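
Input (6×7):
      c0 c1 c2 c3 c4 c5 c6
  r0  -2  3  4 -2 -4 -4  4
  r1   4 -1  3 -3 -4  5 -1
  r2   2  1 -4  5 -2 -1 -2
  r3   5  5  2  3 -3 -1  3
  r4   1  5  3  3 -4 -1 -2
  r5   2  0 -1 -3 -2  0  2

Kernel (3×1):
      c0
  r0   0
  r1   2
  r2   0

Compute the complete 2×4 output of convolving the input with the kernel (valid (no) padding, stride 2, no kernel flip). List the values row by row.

8 6 -8 -2
10 4 -6 6

Output[0,0]: The receptive field on the input at this output position is [-2 / 4 / 2]. Elementwise product with the kernel and sum: 4·2.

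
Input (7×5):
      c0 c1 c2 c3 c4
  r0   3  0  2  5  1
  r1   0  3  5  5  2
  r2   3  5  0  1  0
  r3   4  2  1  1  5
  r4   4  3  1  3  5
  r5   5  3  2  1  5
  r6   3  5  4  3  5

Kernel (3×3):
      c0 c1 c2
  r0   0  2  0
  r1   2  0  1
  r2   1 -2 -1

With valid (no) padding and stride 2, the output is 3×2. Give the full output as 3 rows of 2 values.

Output[0,0]: The receptive field on the input at this output position is [3 0 2 / 0 3 5 / 3 5 0]. Elementwise product with the kernel and sum: 0·2 + 0·2 + 5·1 + 3·1 + 5·-2 + 0·-1.
Output[0,1]: The receptive field on the input at this output position is [2 5 1 / 5 5 2 / 0 1 0]. Elementwise product with the kernel and sum: 5·2 + 5·2 + 2·1 + 0·1 + 1·-2 + 0·-1.

-2 20
16 -1
7 8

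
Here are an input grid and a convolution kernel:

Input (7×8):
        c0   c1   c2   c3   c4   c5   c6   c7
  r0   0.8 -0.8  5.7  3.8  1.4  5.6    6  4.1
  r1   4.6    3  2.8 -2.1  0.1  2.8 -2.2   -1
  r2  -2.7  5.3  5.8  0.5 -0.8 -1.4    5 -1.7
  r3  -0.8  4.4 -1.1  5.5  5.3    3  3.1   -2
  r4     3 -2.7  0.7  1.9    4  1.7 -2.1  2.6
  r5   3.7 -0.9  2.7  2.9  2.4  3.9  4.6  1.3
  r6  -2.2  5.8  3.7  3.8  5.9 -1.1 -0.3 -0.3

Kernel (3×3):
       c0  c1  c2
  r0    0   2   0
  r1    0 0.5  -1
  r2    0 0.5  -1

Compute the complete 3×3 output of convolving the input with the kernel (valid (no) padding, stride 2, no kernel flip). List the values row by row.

Output[0,0]: The receptive field on the input at this output position is [0.8 -0.8 5.7 / 4.6 3 2.8 / -2.7 5.3 5.8]. Elementwise product with the kernel and sum: -0.8·2 + 3·0.5 + 2.8·-1 + 5.3·0.5 + 5.8·-1.

-6.05 7.5 9.1
11.85 -4.6 -1.45
-9.35 -1.15 0.5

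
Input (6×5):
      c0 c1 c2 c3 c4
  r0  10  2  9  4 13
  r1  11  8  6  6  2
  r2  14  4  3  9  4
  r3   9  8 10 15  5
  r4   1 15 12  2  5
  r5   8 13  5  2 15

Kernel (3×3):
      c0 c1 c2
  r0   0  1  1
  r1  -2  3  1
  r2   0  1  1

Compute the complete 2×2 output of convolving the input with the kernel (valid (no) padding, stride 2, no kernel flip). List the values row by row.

Output[0,0]: The receptive field on the input at this output position is [10 2 9 / 11 8 6 / 14 4 3]. Elementwise product with the kernel and sum: 2·1 + 9·1 + 11·-2 + 8·3 + 6·1 + 4·1 + 3·1.
Output[0,1]: The receptive field on the input at this output position is [9 4 13 / 6 6 2 / 3 9 4]. Elementwise product with the kernel and sum: 4·1 + 13·1 + 6·-2 + 6·3 + 2·1 + 9·1 + 4·1.

26 38
50 50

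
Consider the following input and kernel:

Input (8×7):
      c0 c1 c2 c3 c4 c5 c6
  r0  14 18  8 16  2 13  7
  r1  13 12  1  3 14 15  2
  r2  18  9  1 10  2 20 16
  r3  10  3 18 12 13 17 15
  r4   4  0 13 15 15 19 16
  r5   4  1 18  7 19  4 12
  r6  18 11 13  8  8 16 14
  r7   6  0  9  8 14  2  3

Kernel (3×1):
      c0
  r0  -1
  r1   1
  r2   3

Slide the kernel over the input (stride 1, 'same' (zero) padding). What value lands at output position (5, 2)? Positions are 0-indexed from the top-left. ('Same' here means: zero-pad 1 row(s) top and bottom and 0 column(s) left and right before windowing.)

44

The receptive field on the zero-padded input at this output position is [13 / 18 / 13]. Elementwise product with the kernel and sum: 13·-1 + 18·1 + 13·3.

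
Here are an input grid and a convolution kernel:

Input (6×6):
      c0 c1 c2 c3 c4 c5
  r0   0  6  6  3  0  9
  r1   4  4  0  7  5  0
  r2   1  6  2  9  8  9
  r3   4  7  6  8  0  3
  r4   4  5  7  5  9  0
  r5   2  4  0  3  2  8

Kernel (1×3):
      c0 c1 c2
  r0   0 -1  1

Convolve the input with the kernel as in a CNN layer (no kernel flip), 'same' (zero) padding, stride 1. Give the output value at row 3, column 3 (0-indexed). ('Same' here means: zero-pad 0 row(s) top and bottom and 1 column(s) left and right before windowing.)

-8

The receptive field on the zero-padded input at this output position is [6 8 0]. Elementwise product with the kernel and sum: 8·-1 + 0·1.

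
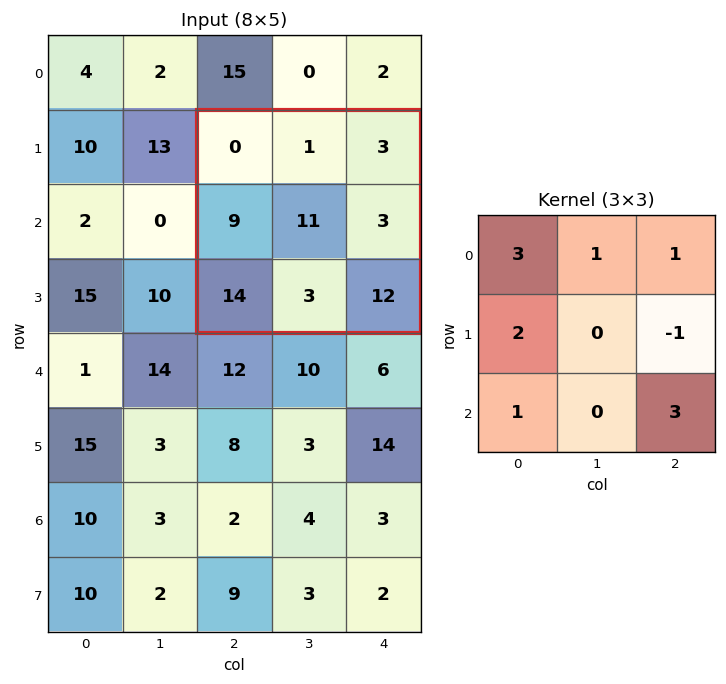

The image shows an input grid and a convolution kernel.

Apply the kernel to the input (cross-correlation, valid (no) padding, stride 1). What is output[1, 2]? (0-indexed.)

69

The receptive field on the input at this output position is [0 1 3 / 9 11 3 / 14 3 12]. Elementwise product with the kernel and sum: 0·3 + 1·1 + 3·1 + 9·2 + 3·-1 + 14·1 + 12·3.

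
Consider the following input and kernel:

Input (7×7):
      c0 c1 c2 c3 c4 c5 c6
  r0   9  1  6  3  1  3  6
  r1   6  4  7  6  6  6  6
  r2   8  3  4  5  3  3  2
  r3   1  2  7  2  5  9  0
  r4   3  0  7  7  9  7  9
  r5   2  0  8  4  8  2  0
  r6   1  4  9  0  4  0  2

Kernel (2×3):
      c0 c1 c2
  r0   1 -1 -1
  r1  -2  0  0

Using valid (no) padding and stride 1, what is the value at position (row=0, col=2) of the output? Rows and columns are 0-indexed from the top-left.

-12

The receptive field on the input at this output position is [6 3 1 / 7 6 6]. Elementwise product with the kernel and sum: 6·1 + 3·-1 + 1·-1 + 7·-2.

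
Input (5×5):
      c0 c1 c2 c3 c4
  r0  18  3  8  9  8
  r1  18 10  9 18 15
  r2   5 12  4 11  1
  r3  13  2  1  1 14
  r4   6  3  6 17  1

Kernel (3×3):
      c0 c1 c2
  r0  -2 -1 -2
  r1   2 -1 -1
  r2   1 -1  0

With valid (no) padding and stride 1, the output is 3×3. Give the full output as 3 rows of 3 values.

Output[0,0]: The receptive field on the input at this output position is [18 3 8 / 18 10 9 / 5 12 4]. Elementwise product with the kernel and sum: 18·-2 + 3·-1 + 8·-2 + 18·2 + 10·-1 + 9·-1 + 5·1 + 12·-1.

-45 -31 -63
-59 -55 -70
-4 -51 -45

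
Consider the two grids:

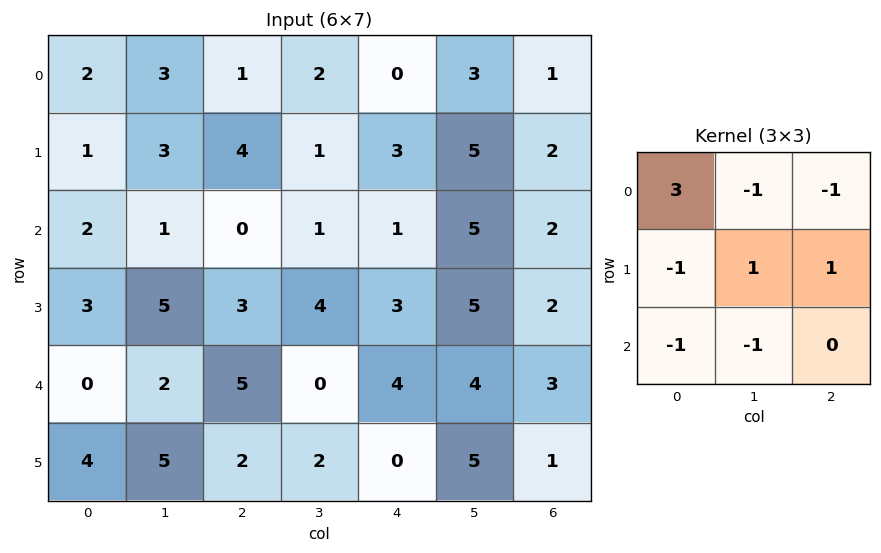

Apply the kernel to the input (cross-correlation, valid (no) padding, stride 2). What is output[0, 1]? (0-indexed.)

The receptive field on the input at this output position is [1 2 0 / 4 1 3 / 0 1 1]. Elementwise product with the kernel and sum: 1·3 + 2·-1 + 0·-1 + 4·-1 + 1·1 + 3·1 + 0·-1 + 1·-1.

0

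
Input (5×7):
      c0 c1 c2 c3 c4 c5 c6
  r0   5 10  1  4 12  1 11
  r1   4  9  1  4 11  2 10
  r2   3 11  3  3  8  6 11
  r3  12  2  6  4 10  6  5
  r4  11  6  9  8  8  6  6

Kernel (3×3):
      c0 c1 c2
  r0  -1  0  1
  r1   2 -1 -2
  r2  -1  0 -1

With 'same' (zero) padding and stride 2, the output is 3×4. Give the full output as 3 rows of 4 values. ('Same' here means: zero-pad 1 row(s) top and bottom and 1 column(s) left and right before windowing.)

-34 -2 -12 -11
-18 2 -26 -7
-21 -11 -2 0

Output[0,0]: The receptive field on the zero-padded input at this output position is [0 0 0 / 0 5 10 / 0 4 9]. Elementwise product with the kernel and sum: 0·-1 + 0·1 + 0·2 + 5·-1 + 10·-2 + 0·-1 + 9·-1.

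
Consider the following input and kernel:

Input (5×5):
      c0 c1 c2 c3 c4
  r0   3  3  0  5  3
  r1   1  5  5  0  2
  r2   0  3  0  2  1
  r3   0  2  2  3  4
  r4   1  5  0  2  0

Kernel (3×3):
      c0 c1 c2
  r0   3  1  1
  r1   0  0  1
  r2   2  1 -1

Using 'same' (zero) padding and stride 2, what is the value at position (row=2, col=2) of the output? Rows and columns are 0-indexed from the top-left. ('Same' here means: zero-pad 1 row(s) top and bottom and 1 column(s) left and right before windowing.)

The receptive field on the zero-padded input at this output position is [3 4 0 / 2 0 0 / 0 0 0]. Elementwise product with the kernel and sum: 3·3 + 4·1 + 0·1 + 0·1 + 0·2 + 0·1 + 0·-1.

13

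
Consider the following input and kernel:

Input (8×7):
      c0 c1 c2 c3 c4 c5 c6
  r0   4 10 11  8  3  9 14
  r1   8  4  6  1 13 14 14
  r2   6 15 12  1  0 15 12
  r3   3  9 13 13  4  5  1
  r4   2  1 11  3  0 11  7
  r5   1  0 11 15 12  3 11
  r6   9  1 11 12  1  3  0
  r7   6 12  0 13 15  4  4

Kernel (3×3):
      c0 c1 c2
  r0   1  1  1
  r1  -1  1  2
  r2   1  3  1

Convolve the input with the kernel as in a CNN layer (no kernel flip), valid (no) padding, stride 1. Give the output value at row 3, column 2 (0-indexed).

90

The receptive field on the input at this output position is [13 13 4 / 11 3 0 / 11 15 12]. Elementwise product with the kernel and sum: 13·1 + 13·1 + 4·1 + 11·-1 + 3·1 + 0·2 + 11·1 + 15·3 + 12·1.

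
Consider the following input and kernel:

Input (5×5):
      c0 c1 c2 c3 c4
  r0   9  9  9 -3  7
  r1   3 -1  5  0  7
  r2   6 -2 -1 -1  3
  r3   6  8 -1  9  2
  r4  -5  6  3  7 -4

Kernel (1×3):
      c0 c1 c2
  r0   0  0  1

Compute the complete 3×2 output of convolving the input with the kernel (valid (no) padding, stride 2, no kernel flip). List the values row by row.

Output[0,0]: The receptive field on the input at this output position is [9 9 9]. Elementwise product with the kernel and sum: 9·1.

9 7
-1 3
3 -4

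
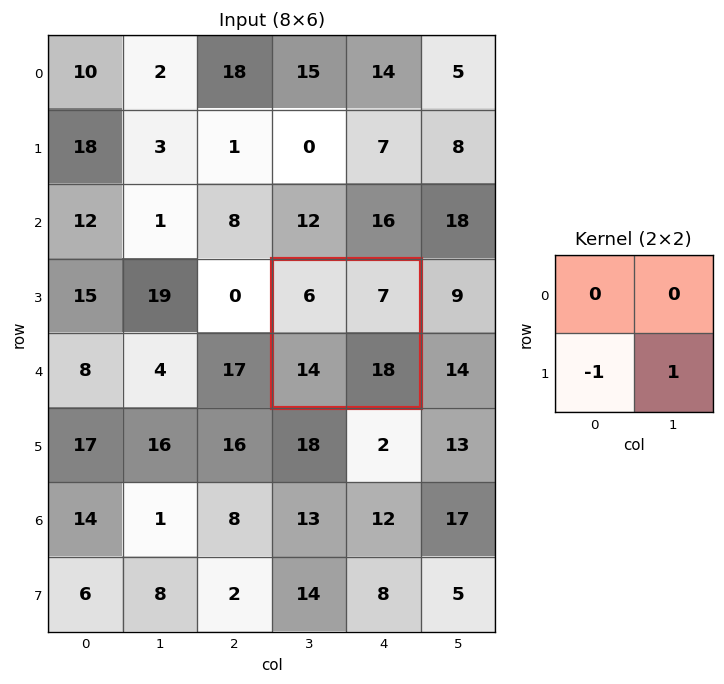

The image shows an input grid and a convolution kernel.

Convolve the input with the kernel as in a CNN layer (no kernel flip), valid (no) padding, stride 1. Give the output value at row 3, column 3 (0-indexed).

4

The receptive field on the input at this output position is [6 7 / 14 18]. Elementwise product with the kernel and sum: 14·-1 + 18·1.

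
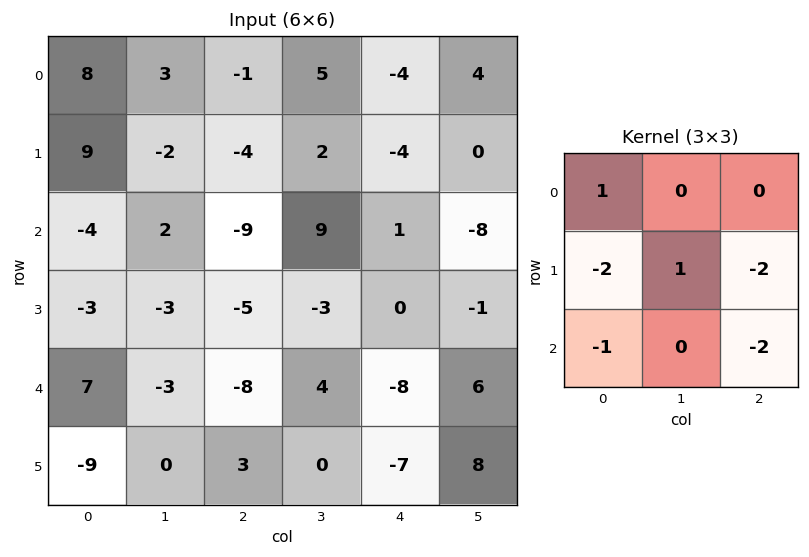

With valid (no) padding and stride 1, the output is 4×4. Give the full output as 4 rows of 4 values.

Output[0,0]: The receptive field on the input at this output position is [8 3 -1 / 9 -2 -4 / -4 2 -9]. Elementwise product with the kernel and sum: 8·1 + 9·-2 + -2·1 + -4·-2 + -4·-1 + -9·-2.
Output[0,1]: The receptive field on the input at this output position is [3 -1 5 / -2 -4 2 / 2 -9 9]. Elementwise product with the kernel and sum: 3·1 + -2·-2 + -4·1 + 2·-2 + 2·-1 + 9·-2.

18 -21 24 4
50 -24 26 6
18 4 22 1
-1 -13 42 -47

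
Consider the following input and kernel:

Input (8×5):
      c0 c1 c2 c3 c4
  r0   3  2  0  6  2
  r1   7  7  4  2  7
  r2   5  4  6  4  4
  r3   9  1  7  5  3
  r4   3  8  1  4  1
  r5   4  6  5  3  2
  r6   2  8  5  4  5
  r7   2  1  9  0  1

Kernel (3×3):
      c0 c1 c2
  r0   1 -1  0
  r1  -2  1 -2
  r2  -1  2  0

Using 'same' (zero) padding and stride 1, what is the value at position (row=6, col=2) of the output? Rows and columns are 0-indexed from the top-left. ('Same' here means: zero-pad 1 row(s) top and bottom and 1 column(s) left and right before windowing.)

-1

The receptive field on the zero-padded input at this output position is [6 5 3 / 8 5 4 / 1 9 0]. Elementwise product with the kernel and sum: 6·1 + 5·-1 + 8·-2 + 5·1 + 4·-2 + 1·-1 + 9·2.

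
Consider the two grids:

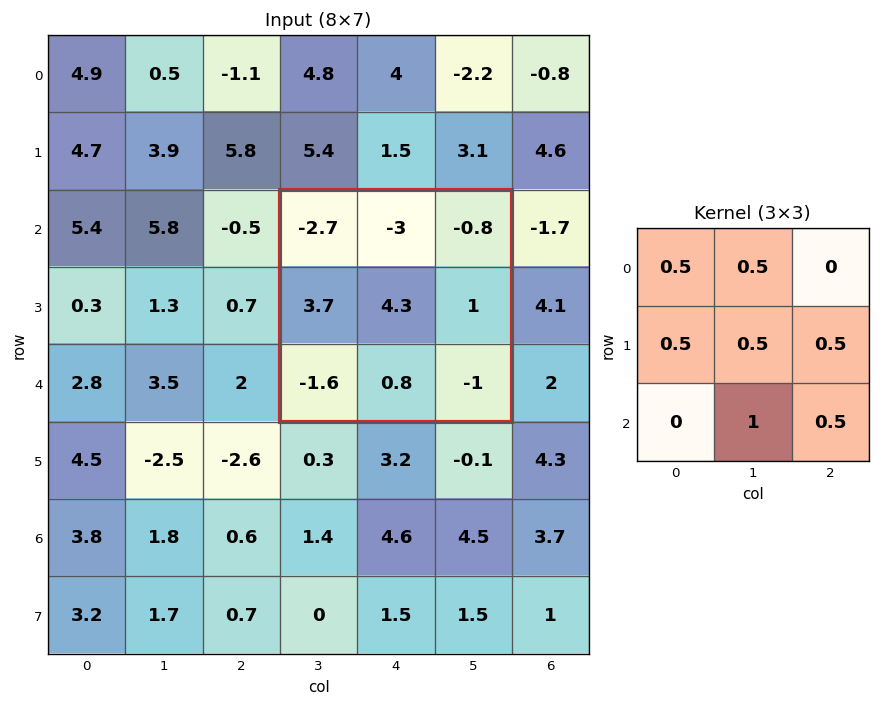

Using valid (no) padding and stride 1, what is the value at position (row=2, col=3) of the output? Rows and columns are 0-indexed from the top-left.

The receptive field on the input at this output position is [-2.7 -3 -0.8 / 3.7 4.3 1 / -1.6 0.8 -1]. Elementwise product with the kernel and sum: -2.7·0.5 + -3·0.5 + 3.7·0.5 + 4.3·0.5 + 1·0.5 + 0.8·1 + -1·0.5.

1.95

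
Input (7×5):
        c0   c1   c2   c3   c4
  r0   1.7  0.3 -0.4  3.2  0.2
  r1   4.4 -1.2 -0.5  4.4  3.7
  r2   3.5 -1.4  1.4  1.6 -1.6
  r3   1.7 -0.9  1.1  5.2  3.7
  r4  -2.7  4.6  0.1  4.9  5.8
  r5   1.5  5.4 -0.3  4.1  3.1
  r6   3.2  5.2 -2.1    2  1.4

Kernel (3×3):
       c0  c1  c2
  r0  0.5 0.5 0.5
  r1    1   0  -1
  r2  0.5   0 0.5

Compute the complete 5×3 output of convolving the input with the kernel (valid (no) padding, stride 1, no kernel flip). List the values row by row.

8.15 -3.95 -2.8
4.85 0.5 9.2
1.05 -0.55 1.05
-1.25 7.15 0.7
3.35 9.7 1.65

Output[0,0]: The receptive field on the input at this output position is [1.7 0.3 -0.4 / 4.4 -1.2 -0.5 / 3.5 -1.4 1.4]. Elementwise product with the kernel and sum: 1.7·0.5 + 0.3·0.5 + -0.4·0.5 + 4.4·1 + -0.5·-1 + 3.5·0.5 + 1.4·0.5.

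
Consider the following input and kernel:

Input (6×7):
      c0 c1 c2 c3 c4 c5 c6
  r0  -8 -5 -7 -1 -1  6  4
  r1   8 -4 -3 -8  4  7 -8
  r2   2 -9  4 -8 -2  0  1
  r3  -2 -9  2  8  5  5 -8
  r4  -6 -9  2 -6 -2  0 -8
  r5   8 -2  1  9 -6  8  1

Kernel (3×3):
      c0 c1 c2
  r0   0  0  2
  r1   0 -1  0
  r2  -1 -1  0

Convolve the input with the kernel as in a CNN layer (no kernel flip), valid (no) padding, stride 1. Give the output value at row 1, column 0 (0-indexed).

The receptive field on the input at this output position is [8 -4 -3 / 2 -9 4 / -2 -9 2]. Elementwise product with the kernel and sum: -3·2 + -9·-1 + -2·-1 + -9·-1.

14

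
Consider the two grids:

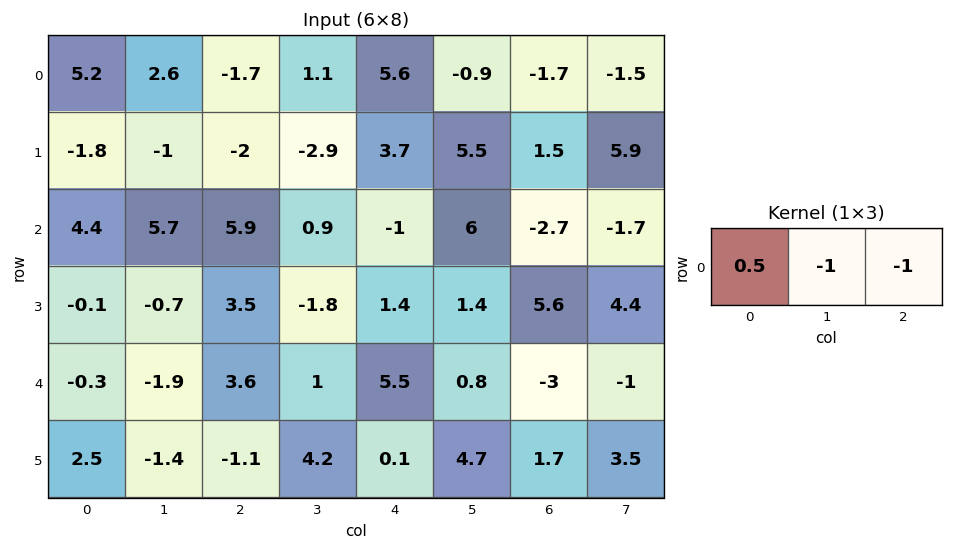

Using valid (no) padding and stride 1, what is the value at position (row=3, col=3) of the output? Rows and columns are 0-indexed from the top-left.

-3.7

The receptive field on the input at this output position is [-1.8 1.4 1.4]. Elementwise product with the kernel and sum: -1.8·0.5 + 1.4·-1 + 1.4·-1.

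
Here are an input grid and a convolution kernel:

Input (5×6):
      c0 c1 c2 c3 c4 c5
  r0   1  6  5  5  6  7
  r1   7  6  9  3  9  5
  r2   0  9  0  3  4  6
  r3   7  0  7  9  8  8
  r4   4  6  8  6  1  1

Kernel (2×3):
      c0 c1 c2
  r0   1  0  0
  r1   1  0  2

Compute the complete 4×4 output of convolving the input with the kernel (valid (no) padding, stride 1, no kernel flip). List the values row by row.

Output[0,0]: The receptive field on the input at this output position is [1 6 5 / 7 6 9]. Elementwise product with the kernel and sum: 1·1 + 7·1 + 9·2.
Output[0,1]: The receptive field on the input at this output position is [6 5 5 / 6 9 3]. Elementwise product with the kernel and sum: 6·1 + 6·1 + 3·2.

26 18 32 18
7 21 17 18
21 27 23 28
27 18 17 17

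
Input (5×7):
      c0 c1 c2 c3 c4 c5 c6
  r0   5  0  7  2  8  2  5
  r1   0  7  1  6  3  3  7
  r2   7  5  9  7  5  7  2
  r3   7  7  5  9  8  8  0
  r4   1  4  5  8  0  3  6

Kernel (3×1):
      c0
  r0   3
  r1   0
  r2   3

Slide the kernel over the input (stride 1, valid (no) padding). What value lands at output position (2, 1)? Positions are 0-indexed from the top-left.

The receptive field on the input at this output position is [5 / 7 / 4]. Elementwise product with the kernel and sum: 5·3 + 4·3.

27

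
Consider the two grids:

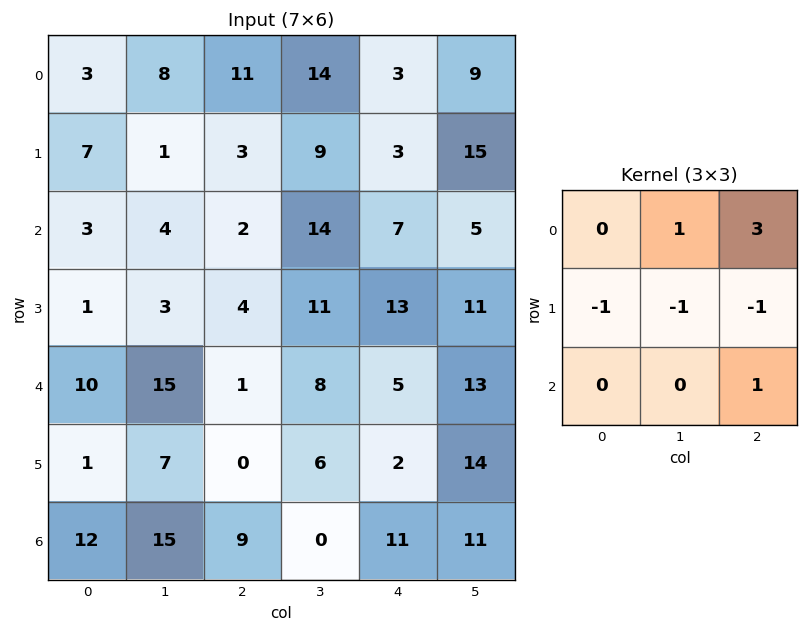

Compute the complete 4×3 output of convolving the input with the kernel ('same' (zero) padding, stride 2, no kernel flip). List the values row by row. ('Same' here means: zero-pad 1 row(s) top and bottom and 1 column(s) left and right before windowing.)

Output[0,0]: The receptive field on the zero-padded input at this output position is [0 0 0 / 0 3 8 / 0 7 1]. Elementwise product with the kernel and sum: 0·1 + 0·3 + 0·-1 + 3·-1 + 8·-1 + 1·1.
Output[0,1]: The receptive field on the zero-padded input at this output position is [0 0 0 / 8 11 14 / 1 3 9]. Elementwise product with the kernel and sum: 0·1 + 0·3 + 8·-1 + 11·-1 + 14·-1 + 9·1.

-10 -24 -11
6 21 33
-8 19 34
-5 -6 22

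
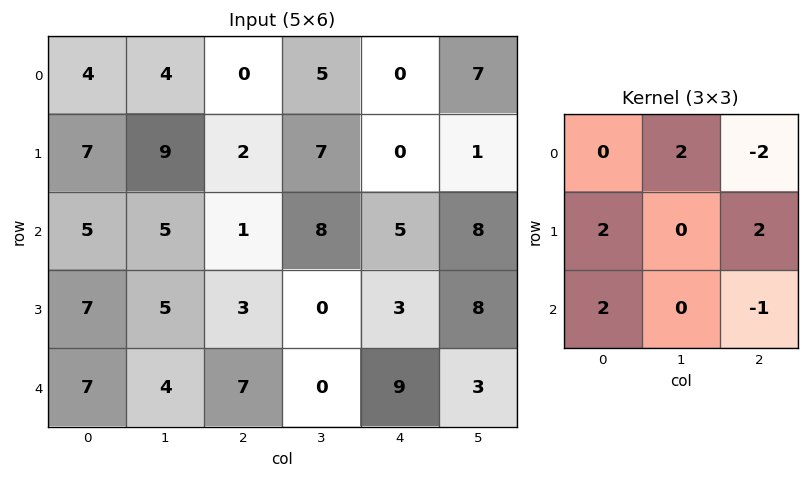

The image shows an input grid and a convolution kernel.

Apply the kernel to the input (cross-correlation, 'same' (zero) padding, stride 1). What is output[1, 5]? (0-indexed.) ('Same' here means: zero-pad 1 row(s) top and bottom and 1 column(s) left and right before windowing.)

The receptive field on the zero-padded input at this output position is [0 7 0 / 0 1 0 / 5 8 0]. Elementwise product with the kernel and sum: 7·2 + 0·-2 + 0·2 + 0·2 + 5·2 + 0·-1.

24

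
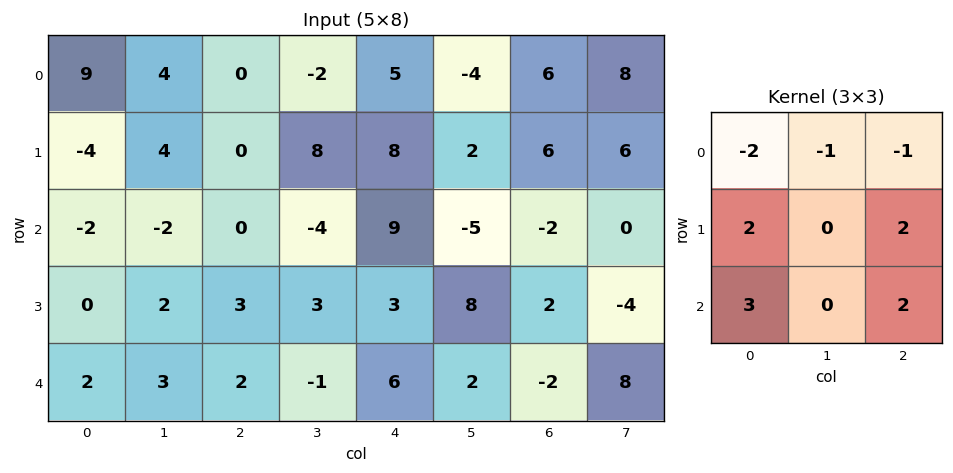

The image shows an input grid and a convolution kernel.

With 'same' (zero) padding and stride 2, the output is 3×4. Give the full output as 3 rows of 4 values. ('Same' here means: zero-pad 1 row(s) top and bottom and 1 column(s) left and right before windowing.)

16 32 16 26
0 -16 -19 -10
4 -6 -15 6

Output[0,0]: The receptive field on the zero-padded input at this output position is [0 0 0 / 0 9 4 / 0 -4 4]. Elementwise product with the kernel and sum: 0·-2 + 0·-1 + 0·-1 + 0·2 + 4·2 + 0·3 + 4·2.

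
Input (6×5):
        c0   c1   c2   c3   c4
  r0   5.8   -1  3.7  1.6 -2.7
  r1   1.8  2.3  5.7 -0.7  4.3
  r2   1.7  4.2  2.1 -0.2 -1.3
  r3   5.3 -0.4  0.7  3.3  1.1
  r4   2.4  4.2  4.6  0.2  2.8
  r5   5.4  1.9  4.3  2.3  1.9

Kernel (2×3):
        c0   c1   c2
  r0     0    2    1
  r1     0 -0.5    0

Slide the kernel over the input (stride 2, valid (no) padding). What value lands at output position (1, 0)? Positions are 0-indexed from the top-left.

10.7

The receptive field on the input at this output position is [1.7 4.2 2.1 / 5.3 -0.4 0.7]. Elementwise product with the kernel and sum: 4.2·2 + 2.1·1 + -0.4·-0.5.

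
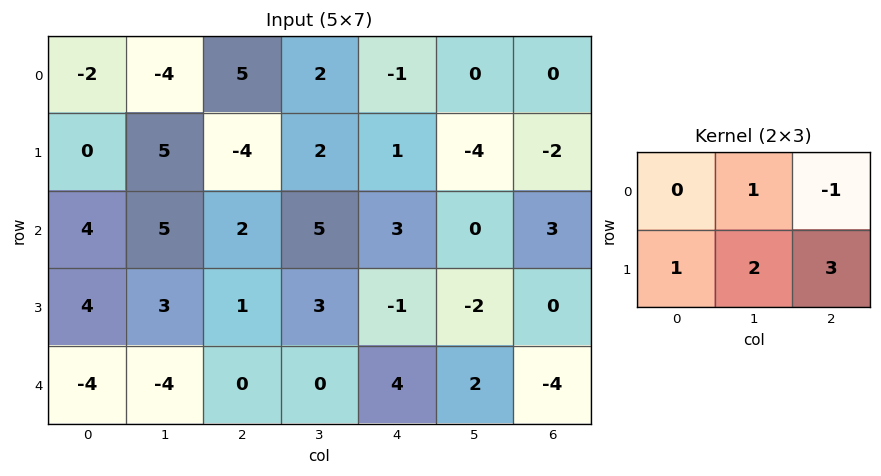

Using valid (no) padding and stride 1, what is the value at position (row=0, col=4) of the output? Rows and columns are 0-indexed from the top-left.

-13

The receptive field on the input at this output position is [-1 0 0 / 1 -4 -2]. Elementwise product with the kernel and sum: 0·1 + 0·-1 + 1·1 + -4·2 + -2·3.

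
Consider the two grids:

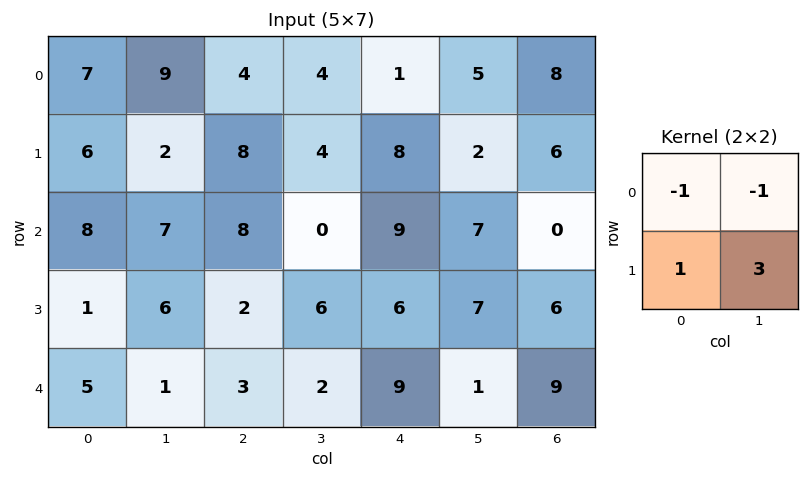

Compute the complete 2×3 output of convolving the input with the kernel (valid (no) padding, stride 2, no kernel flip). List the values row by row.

Output[0,0]: The receptive field on the input at this output position is [7 9 / 6 2]. Elementwise product with the kernel and sum: 7·-1 + 9·-1 + 6·1 + 2·3.
Output[0,1]: The receptive field on the input at this output position is [4 4 / 8 4]. Elementwise product with the kernel and sum: 4·-1 + 4·-1 + 8·1 + 4·3.

-4 12 8
4 12 11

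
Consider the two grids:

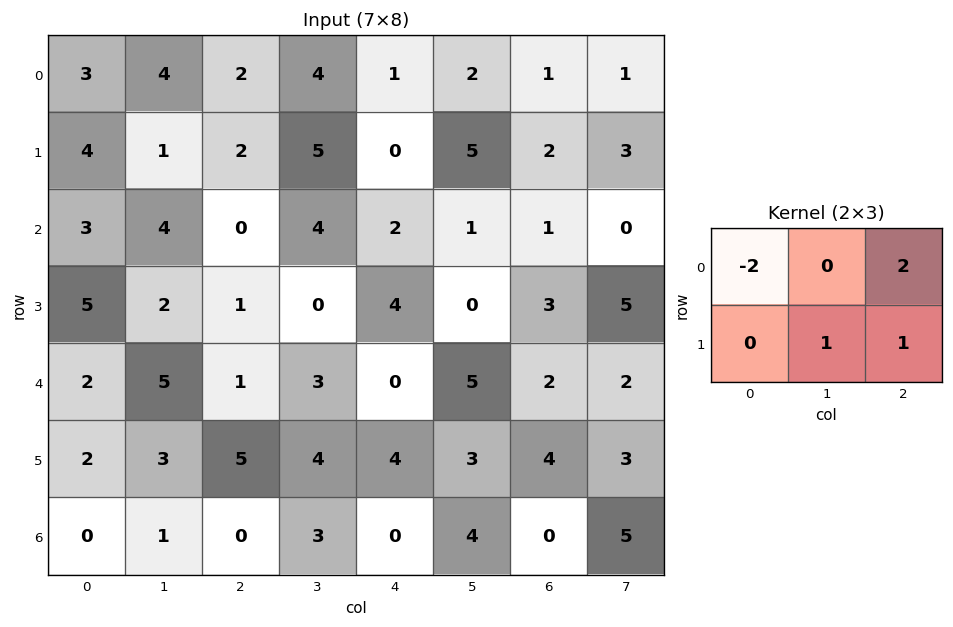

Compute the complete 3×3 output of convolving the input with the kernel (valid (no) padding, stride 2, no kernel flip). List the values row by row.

Output[0,0]: The receptive field on the input at this output position is [3 4 2 / 4 1 2]. Elementwise product with the kernel and sum: 3·-2 + 2·2 + 1·1 + 2·1.
Output[0,1]: The receptive field on the input at this output position is [2 4 1 / 2 5 0]. Elementwise product with the kernel and sum: 2·-2 + 1·2 + 5·1 + 0·1.

1 3 7
-3 8 1
6 6 11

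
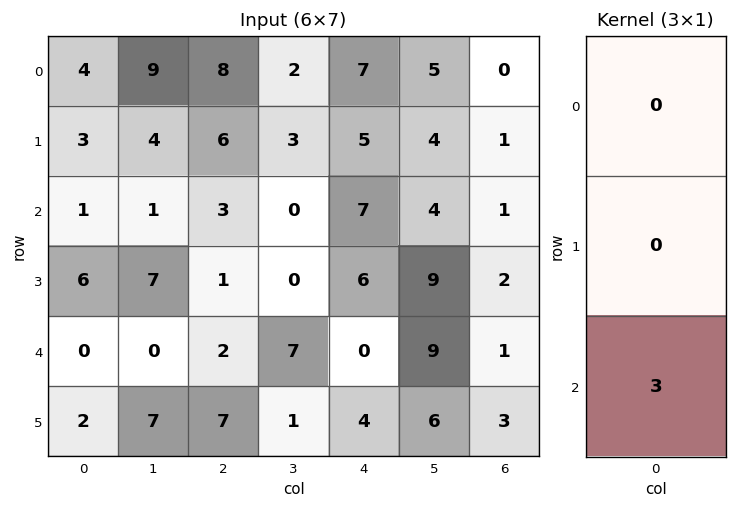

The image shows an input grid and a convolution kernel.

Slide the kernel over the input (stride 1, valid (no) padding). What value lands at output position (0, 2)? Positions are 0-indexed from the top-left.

The receptive field on the input at this output position is [8 / 6 / 3]. Elementwise product with the kernel and sum: 3·3.

9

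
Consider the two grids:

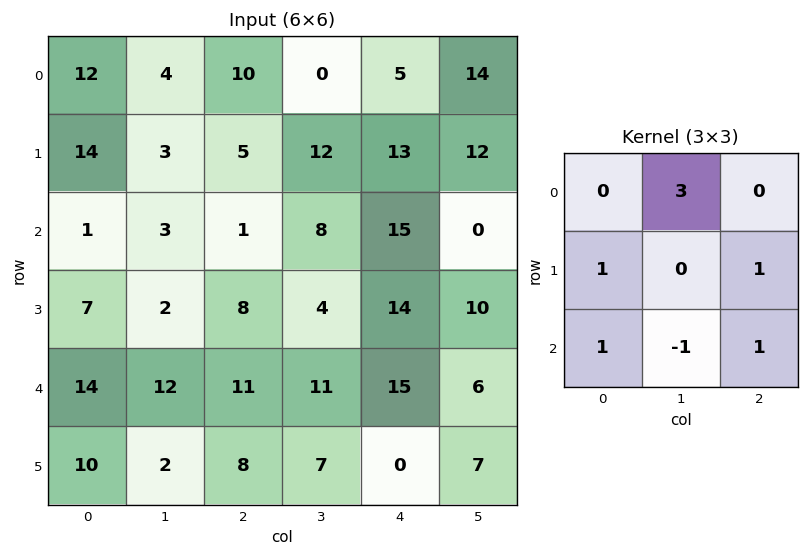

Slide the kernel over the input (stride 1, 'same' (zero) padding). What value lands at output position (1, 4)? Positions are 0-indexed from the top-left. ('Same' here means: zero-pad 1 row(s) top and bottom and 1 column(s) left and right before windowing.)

The receptive field on the zero-padded input at this output position is [0 5 14 / 12 13 12 / 8 15 0]. Elementwise product with the kernel and sum: 5·3 + 12·1 + 12·1 + 8·1 + 15·-1 + 0·1.

32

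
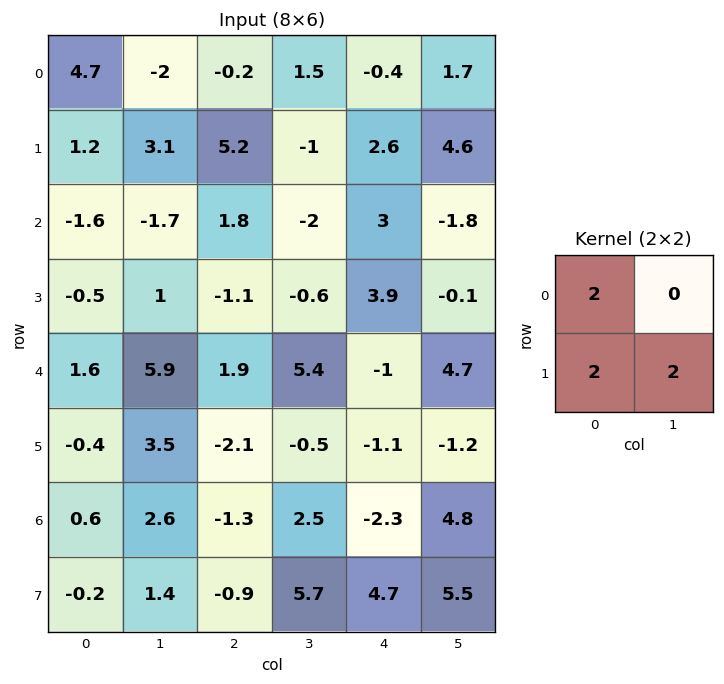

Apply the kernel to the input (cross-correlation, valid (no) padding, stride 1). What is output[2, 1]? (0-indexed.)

-3.6

The receptive field on the input at this output position is [-1.7 1.8 / 1 -1.1]. Elementwise product with the kernel and sum: -1.7·2 + 1·2 + -1.1·2.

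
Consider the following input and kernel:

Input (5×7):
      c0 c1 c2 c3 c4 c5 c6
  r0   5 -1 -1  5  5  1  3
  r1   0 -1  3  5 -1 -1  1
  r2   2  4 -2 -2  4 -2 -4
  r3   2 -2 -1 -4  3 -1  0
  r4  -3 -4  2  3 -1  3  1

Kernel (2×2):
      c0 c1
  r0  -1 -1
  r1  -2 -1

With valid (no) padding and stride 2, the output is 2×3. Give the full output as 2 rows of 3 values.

Output[0,0]: The receptive field on the input at this output position is [5 -1 / 0 -1]. Elementwise product with the kernel and sum: 5·-1 + -1·-1 + 0·-2 + -1·-1.

-3 -15 -3
-8 10 -7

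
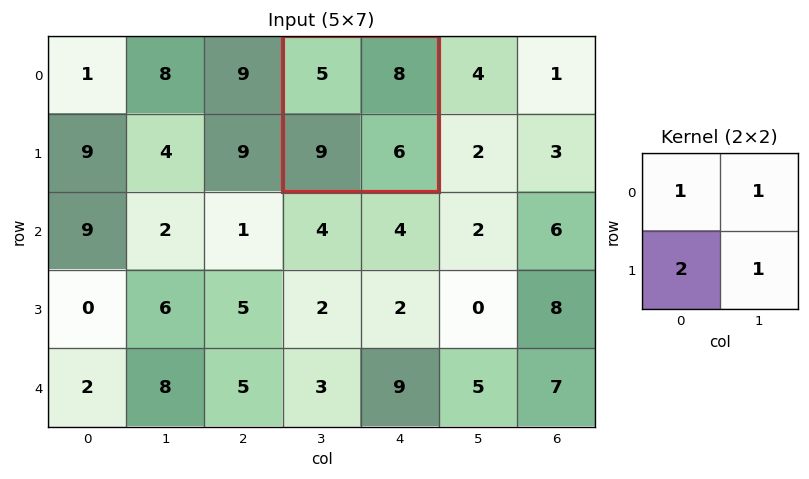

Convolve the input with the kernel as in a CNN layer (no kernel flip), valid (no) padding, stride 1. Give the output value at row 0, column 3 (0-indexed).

The receptive field on the input at this output position is [5 8 / 9 6]. Elementwise product with the kernel and sum: 5·1 + 8·1 + 9·2 + 6·1.

37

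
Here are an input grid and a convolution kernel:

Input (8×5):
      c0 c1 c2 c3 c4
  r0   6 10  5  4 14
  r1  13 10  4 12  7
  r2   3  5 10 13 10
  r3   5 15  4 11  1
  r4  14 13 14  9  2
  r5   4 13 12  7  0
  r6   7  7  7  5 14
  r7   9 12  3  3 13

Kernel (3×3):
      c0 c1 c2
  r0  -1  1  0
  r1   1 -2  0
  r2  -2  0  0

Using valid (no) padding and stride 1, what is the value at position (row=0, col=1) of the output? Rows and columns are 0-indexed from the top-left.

-13

The receptive field on the input at this output position is [10 5 4 / 10 4 12 / 5 10 13]. Elementwise product with the kernel and sum: 10·-1 + 5·1 + 10·1 + 4·-2 + 5·-2.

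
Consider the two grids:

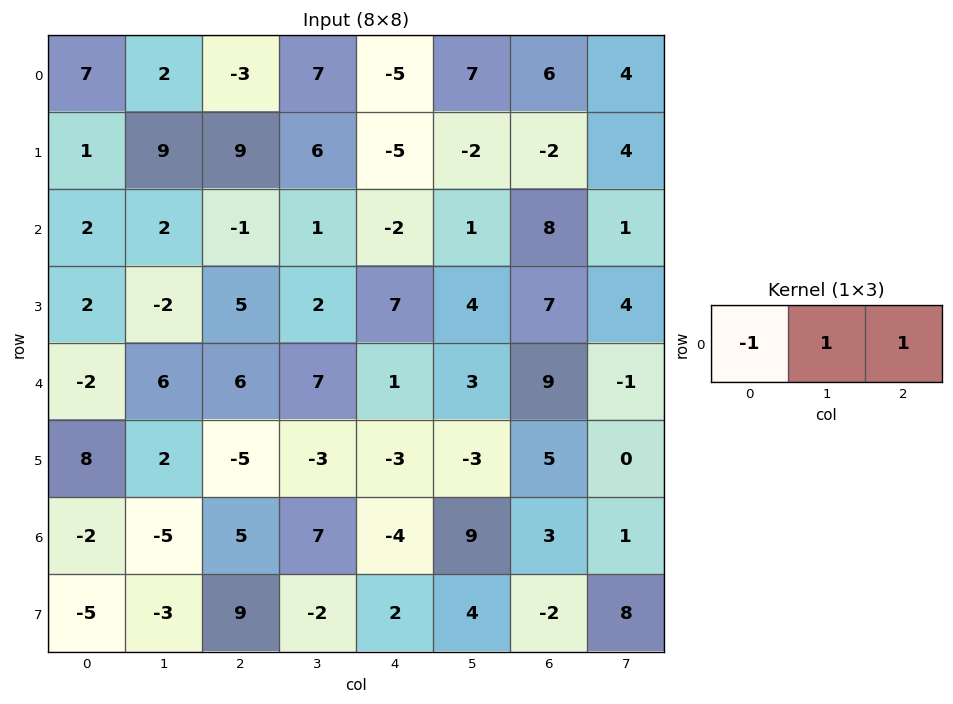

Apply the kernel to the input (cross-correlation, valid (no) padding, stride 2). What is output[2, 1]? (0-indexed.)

2

The receptive field on the input at this output position is [6 7 1]. Elementwise product with the kernel and sum: 6·-1 + 7·1 + 1·1.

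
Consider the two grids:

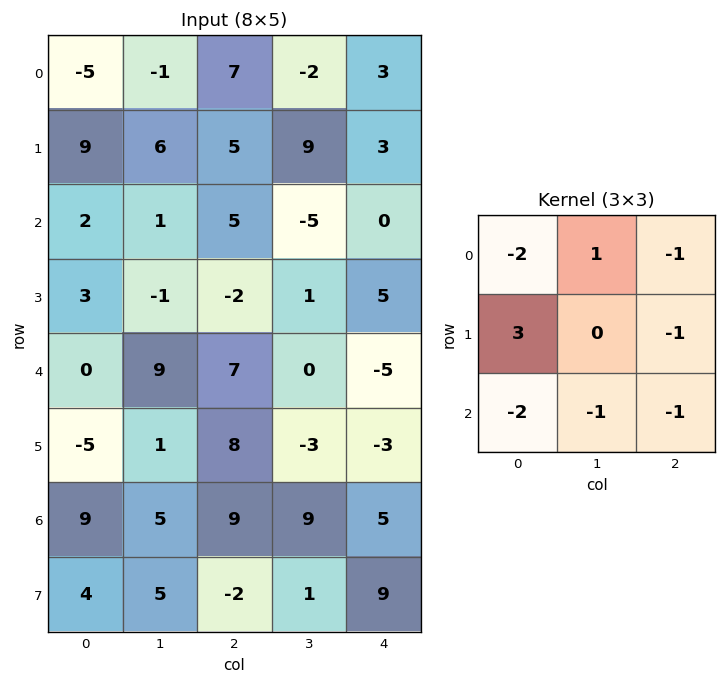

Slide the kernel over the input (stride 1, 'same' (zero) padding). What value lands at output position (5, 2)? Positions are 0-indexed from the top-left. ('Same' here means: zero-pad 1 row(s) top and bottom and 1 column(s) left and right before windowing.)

-33

The receptive field on the zero-padded input at this output position is [9 7 0 / 1 8 -3 / 5 9 9]. Elementwise product with the kernel and sum: 9·-2 + 7·1 + 0·-1 + 1·3 + -3·-1 + 5·-2 + 9·-1 + 9·-1.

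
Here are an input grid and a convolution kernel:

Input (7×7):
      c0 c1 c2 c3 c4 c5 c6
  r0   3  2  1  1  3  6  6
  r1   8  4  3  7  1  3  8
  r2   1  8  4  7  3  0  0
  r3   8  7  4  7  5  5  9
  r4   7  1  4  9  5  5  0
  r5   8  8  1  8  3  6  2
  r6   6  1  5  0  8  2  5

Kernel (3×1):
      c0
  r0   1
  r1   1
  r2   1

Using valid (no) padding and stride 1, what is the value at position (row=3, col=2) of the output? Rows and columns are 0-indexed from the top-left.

9

The receptive field on the input at this output position is [4 / 4 / 1]. Elementwise product with the kernel and sum: 4·1 + 4·1 + 1·1.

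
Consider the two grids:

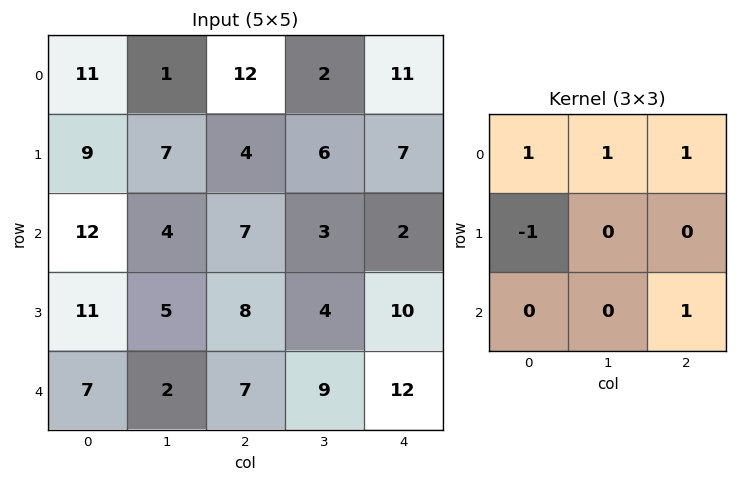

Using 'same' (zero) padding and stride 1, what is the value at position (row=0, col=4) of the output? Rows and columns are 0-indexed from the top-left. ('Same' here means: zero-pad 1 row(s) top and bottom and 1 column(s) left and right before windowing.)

-2

The receptive field on the zero-padded input at this output position is [0 0 0 / 2 11 0 / 6 7 0]. Elementwise product with the kernel and sum: 0·1 + 0·1 + 0·1 + 2·-1 + 0·1.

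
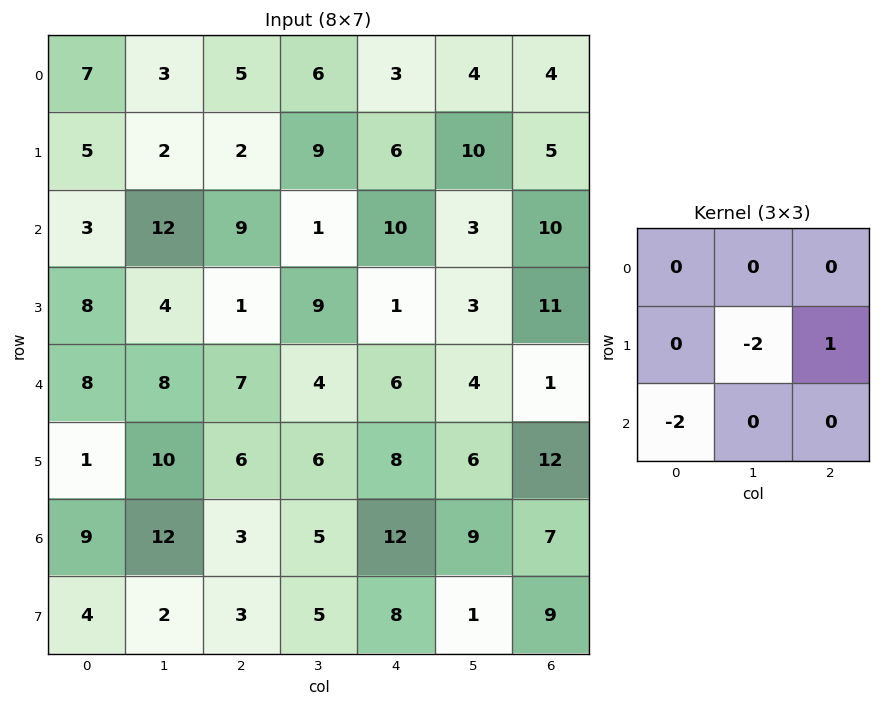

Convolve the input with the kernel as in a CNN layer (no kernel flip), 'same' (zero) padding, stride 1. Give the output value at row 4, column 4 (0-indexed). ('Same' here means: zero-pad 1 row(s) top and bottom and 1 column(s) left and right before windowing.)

The receptive field on the zero-padded input at this output position is [9 1 3 / 4 6 4 / 6 8 6]. Elementwise product with the kernel and sum: 6·-2 + 4·1 + 6·-2.

-20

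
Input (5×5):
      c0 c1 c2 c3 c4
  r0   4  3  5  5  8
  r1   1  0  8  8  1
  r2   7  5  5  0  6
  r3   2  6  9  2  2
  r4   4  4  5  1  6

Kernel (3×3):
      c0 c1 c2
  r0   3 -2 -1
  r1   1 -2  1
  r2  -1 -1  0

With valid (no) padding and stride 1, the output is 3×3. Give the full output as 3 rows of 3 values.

Output[0,0]: The receptive field on the input at this output position is [4 3 5 / 1 0 8 / 7 5 5]. Elementwise product with the kernel and sum: 4·3 + 3·-2 + 5·-1 + 1·1 + 0·-2 + 8·1 + 7·-1 + 5·-1.
Output[0,1]: The receptive field on the input at this output position is [3 5 5 / 0 8 8 / 5 5 0]. Elementwise product with the kernel and sum: 3·3 + 5·-2 + 5·-1 + 0·1 + 8·-2 + 8·1 + 5·-1 + 5·-1.

-2 -24 -15
-11 -44 7
-3 -14 10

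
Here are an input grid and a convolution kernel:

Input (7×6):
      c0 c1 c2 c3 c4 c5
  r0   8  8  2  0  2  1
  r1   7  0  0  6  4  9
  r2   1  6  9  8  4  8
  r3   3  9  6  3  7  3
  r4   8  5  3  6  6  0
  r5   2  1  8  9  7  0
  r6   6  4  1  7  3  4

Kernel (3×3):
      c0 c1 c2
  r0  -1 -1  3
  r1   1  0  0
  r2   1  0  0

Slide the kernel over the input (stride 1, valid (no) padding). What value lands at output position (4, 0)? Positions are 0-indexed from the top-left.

4

The receptive field on the input at this output position is [8 5 3 / 2 1 8 / 6 4 1]. Elementwise product with the kernel and sum: 8·-1 + 5·-1 + 3·3 + 2·1 + 6·1.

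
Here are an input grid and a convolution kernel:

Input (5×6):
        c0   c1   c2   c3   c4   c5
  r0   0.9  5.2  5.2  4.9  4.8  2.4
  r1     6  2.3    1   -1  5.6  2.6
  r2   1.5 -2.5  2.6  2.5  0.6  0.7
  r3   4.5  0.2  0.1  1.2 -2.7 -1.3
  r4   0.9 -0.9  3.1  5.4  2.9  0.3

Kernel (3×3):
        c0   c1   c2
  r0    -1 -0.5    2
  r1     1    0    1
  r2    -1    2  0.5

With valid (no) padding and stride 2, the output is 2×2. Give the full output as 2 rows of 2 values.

8.7 11.25
8.4 3.9

Output[0,0]: The receptive field on the input at this output position is [0.9 5.2 5.2 / 6 2.3 1 / 1.5 -2.5 2.6]. Elementwise product with the kernel and sum: 0.9·-1 + 5.2·-0.5 + 5.2·2 + 6·1 + 1·1 + 1.5·-1 + -2.5·2 + 2.6·0.5.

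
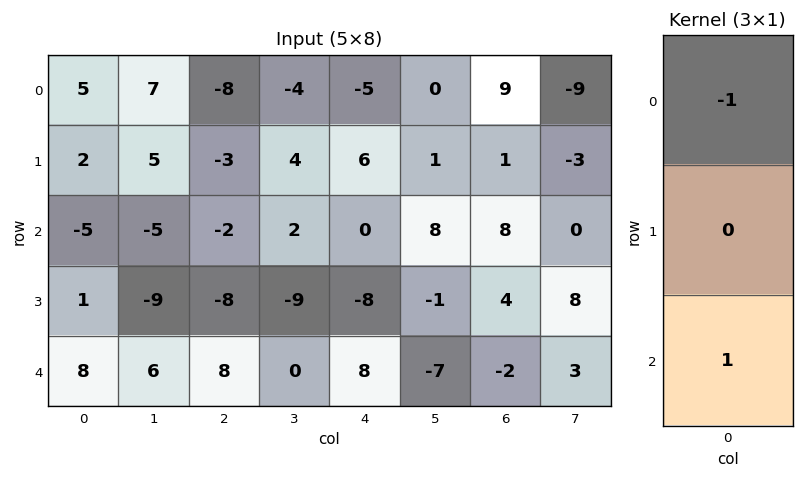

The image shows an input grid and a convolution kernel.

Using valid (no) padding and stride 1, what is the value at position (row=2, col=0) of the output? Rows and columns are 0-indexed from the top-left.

The receptive field on the input at this output position is [-5 / 1 / 8]. Elementwise product with the kernel and sum: -5·-1 + 8·1.

13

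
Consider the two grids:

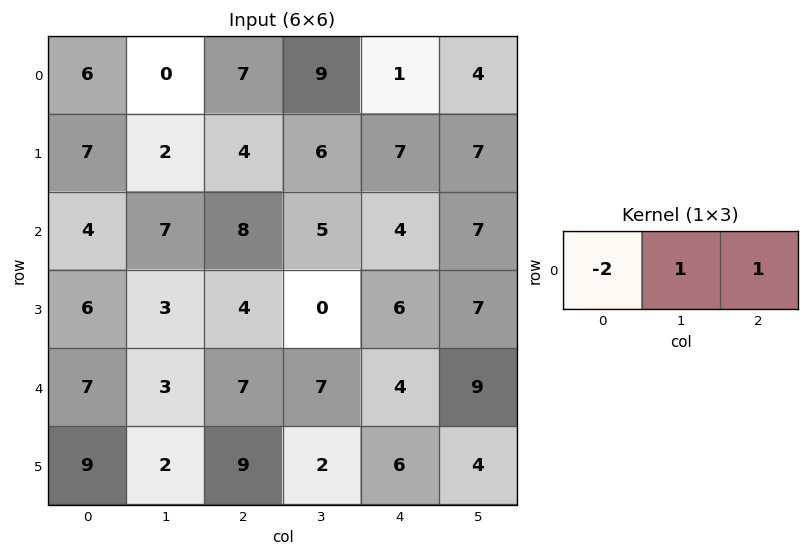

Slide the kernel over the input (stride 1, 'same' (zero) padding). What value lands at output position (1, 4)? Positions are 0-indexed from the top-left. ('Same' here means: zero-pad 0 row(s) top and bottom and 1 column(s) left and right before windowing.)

2

The receptive field on the zero-padded input at this output position is [6 7 7]. Elementwise product with the kernel and sum: 6·-2 + 7·1 + 7·1.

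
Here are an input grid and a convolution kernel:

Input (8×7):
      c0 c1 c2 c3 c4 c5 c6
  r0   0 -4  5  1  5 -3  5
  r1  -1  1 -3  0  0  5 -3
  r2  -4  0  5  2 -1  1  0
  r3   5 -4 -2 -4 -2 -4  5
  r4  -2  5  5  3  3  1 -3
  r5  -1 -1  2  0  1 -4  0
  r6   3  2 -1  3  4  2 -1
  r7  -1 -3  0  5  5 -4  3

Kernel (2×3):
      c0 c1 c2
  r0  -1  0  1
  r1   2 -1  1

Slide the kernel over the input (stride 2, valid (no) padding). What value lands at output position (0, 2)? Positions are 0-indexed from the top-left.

The receptive field on the input at this output position is [5 -3 5 / 0 5 -3]. Elementwise product with the kernel and sum: 5·-1 + 5·1 + 0·2 + 5·-1 + -3·1.

-8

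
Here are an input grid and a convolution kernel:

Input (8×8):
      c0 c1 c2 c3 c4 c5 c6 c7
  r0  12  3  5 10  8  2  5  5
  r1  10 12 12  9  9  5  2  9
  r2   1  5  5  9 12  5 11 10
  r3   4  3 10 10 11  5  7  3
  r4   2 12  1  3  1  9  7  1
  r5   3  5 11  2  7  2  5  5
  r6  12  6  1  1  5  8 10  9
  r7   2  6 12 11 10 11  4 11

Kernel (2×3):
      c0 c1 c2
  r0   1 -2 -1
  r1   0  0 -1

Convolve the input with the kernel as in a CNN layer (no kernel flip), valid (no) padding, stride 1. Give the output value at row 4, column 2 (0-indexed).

The receptive field on the input at this output position is [1 3 1 / 11 2 7]. Elementwise product with the kernel and sum: 1·1 + 3·-2 + 1·-1 + 7·-1.

-13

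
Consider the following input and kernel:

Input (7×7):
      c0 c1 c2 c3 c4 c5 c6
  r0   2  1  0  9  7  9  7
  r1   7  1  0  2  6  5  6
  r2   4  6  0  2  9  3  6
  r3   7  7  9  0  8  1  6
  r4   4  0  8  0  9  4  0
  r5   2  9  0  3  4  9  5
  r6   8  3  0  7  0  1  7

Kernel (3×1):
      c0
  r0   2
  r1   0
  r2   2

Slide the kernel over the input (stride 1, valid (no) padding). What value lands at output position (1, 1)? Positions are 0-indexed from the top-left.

16

The receptive field on the input at this output position is [1 / 6 / 7]. Elementwise product with the kernel and sum: 1·2 + 7·2.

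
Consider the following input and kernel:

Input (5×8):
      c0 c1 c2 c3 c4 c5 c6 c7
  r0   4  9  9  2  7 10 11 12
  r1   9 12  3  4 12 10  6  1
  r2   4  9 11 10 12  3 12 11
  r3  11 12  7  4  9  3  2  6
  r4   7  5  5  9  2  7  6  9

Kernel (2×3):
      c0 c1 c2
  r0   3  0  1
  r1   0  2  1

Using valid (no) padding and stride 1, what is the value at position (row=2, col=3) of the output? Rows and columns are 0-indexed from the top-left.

54

The receptive field on the input at this output position is [10 12 3 / 4 9 3]. Elementwise product with the kernel and sum: 10·3 + 3·1 + 9·2 + 3·1.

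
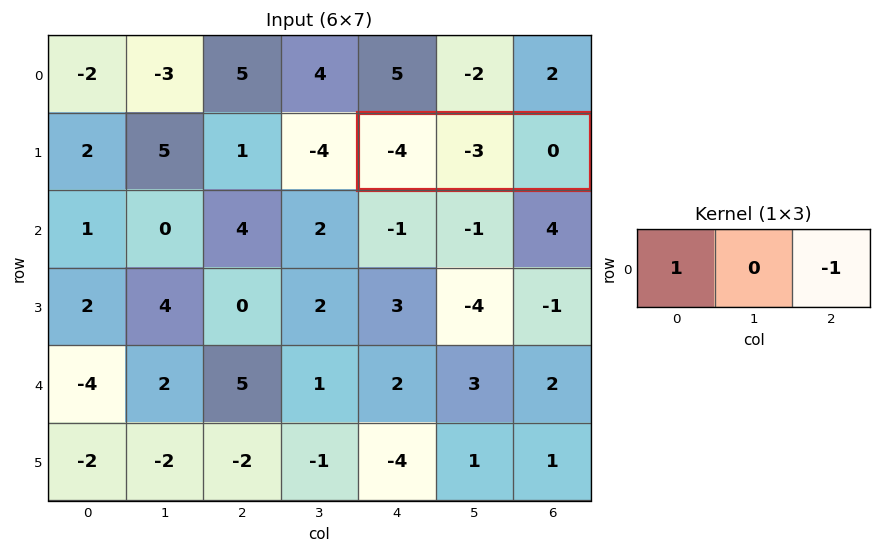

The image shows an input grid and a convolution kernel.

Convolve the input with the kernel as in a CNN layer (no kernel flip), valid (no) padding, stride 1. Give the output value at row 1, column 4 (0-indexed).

The receptive field on the input at this output position is [-4 -3 0]. Elementwise product with the kernel and sum: -4·1 + 0·-1.

-4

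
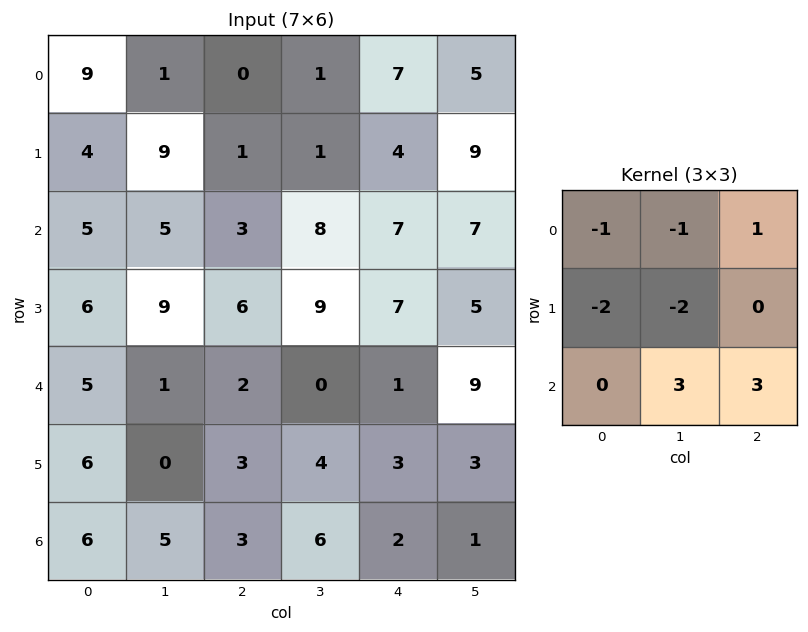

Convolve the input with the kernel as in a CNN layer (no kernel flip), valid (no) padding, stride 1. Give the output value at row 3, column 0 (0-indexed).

-12

The receptive field on the input at this output position is [6 9 6 / 5 1 2 / 6 0 3]. Elementwise product with the kernel and sum: 6·-1 + 9·-1 + 6·1 + 5·-2 + 1·-2 + 0·3 + 3·3.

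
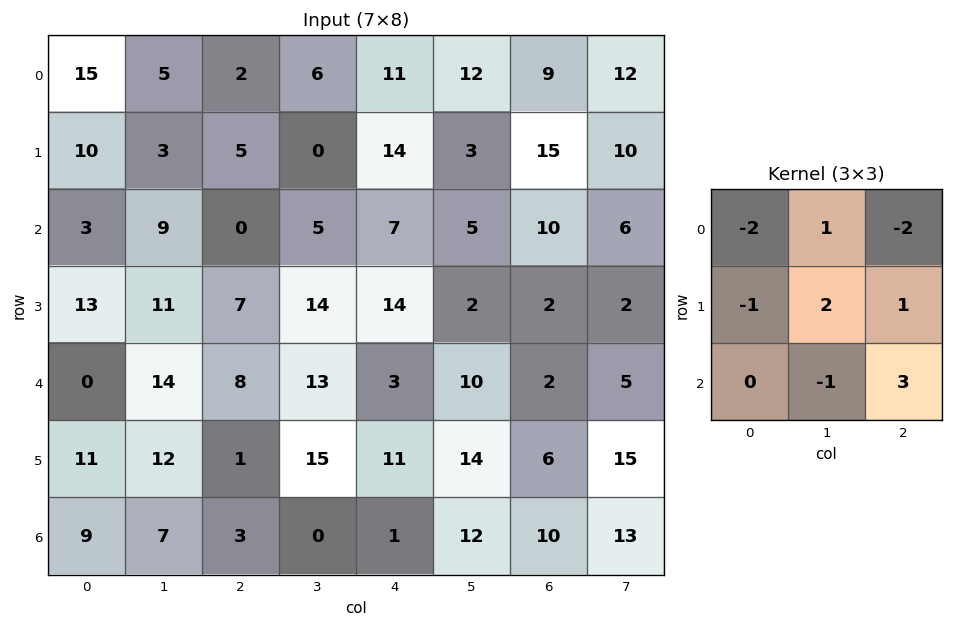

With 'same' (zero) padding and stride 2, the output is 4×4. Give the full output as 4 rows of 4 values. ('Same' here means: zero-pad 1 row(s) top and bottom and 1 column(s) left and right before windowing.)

34 0 23 33
39 30 14 14
30 16 16 32
12 -54 -33 -31

Output[0,0]: The receptive field on the zero-padded input at this output position is [0 0 0 / 0 15 5 / 0 10 3]. Elementwise product with the kernel and sum: 0·-2 + 0·1 + 0·-2 + 0·-1 + 15·2 + 5·1 + 10·-1 + 3·3.
Output[0,1]: The receptive field on the zero-padded input at this output position is [0 0 0 / 5 2 6 / 3 5 0]. Elementwise product with the kernel and sum: 0·-2 + 0·1 + 0·-2 + 5·-1 + 2·2 + 6·1 + 5·-1 + 0·3.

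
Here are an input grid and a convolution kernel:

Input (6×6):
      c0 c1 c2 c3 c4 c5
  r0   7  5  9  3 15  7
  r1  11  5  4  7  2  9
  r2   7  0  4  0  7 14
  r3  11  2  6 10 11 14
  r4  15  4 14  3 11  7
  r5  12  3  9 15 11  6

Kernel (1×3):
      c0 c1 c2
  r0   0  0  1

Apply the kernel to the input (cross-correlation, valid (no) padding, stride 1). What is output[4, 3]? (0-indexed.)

The receptive field on the input at this output position is [3 11 7]. Elementwise product with the kernel and sum: 7·1.

7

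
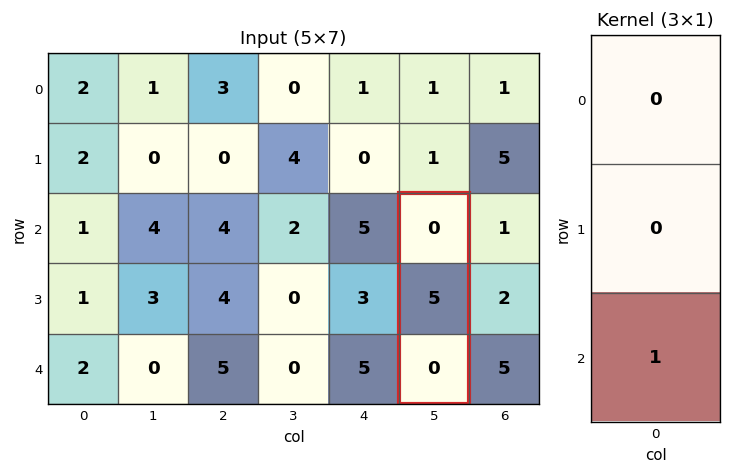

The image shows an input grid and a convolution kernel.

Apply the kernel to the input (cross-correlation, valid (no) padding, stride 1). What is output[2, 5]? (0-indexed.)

The receptive field on the input at this output position is [0 / 5 / 0]. Elementwise product with the kernel and sum: 0·1.

0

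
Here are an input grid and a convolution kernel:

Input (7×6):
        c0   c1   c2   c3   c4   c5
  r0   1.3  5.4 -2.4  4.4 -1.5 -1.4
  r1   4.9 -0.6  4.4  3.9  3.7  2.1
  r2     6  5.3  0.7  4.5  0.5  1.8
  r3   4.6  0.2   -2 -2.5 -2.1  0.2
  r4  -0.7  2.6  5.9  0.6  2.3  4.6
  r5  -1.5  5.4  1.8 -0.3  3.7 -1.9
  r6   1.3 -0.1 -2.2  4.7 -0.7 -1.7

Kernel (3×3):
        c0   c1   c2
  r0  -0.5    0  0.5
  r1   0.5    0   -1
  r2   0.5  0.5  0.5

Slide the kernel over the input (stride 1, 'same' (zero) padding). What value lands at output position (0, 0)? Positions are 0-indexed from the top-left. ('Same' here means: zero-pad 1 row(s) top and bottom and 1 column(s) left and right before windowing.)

-3.25

The receptive field on the zero-padded input at this output position is [0 0 0 / 0 1.3 5.4 / 0 4.9 -0.6]. Elementwise product with the kernel and sum: 0·-0.5 + 0·0.5 + 0·0.5 + 5.4·-1 + 0·0.5 + 4.9·0.5 + -0.6·0.5.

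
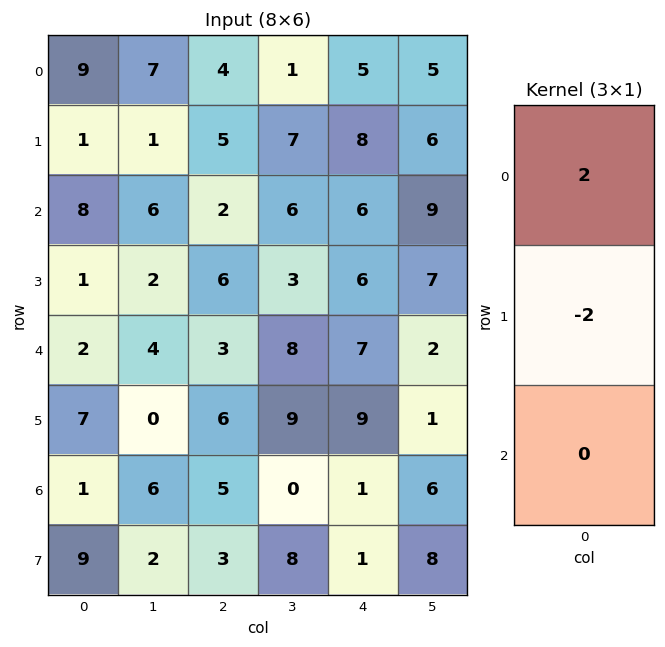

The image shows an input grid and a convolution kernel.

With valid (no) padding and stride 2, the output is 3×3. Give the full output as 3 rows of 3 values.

Output[0,0]: The receptive field on the input at this output position is [9 / 1 / 8]. Elementwise product with the kernel and sum: 9·2 + 1·-2.
Output[0,1]: The receptive field on the input at this output position is [4 / 5 / 2]. Elementwise product with the kernel and sum: 4·2 + 5·-2.

16 -2 -6
14 -8 0
-10 -6 -4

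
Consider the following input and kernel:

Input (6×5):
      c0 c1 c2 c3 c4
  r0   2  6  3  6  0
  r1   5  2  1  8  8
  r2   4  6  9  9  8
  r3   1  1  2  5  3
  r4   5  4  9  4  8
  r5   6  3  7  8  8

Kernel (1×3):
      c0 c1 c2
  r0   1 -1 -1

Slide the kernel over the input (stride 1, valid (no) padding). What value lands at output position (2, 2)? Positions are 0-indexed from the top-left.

-8

The receptive field on the input at this output position is [9 9 8]. Elementwise product with the kernel and sum: 9·1 + 9·-1 + 8·-1.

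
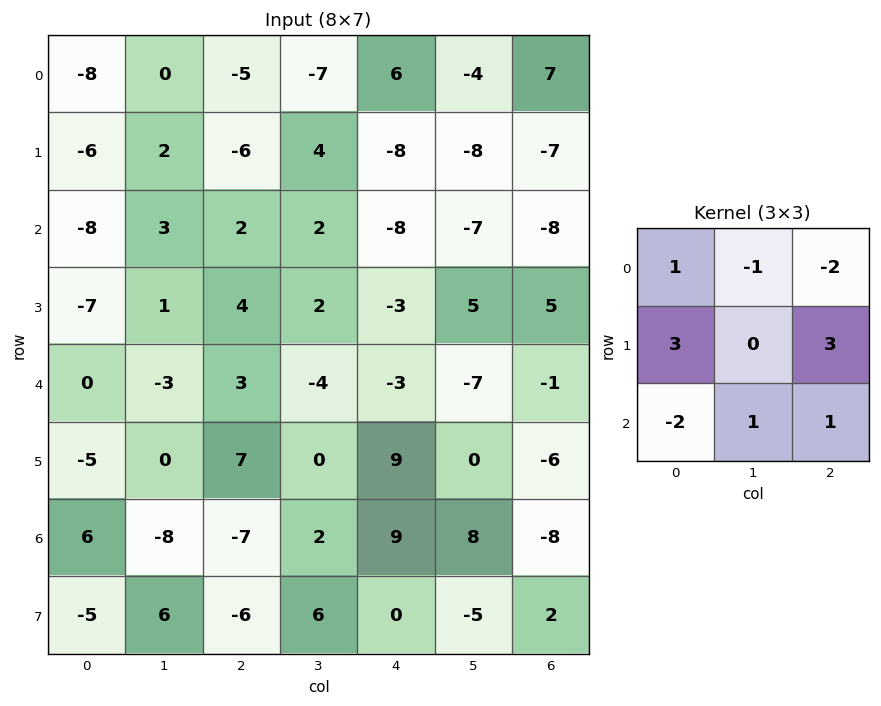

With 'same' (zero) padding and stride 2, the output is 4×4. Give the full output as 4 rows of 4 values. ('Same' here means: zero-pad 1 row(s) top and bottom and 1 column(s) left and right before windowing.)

-4 -27 -57 -3
5 19 11 -27
-9 -21 -29 -27
-18 -37 4 42

Output[0,0]: The receptive field on the zero-padded input at this output position is [0 0 0 / 0 -8 0 / 0 -6 2]. Elementwise product with the kernel and sum: 0·1 + 0·-1 + 0·-2 + 0·3 + 0·3 + 0·-2 + -6·1 + 2·1.
Output[0,1]: The receptive field on the zero-padded input at this output position is [0 0 0 / 0 -5 -7 / 2 -6 4]. Elementwise product with the kernel and sum: 0·1 + 0·-1 + 0·-2 + 0·3 + -7·3 + 2·-2 + -6·1 + 4·1.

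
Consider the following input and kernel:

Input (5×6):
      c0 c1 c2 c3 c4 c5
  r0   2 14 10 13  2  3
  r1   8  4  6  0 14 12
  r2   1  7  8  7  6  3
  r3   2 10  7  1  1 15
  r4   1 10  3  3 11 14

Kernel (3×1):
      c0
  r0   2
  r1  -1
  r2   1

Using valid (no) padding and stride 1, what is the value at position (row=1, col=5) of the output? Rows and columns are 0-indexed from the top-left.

The receptive field on the input at this output position is [12 / 3 / 15]. Elementwise product with the kernel and sum: 12·2 + 3·-1 + 15·1.

36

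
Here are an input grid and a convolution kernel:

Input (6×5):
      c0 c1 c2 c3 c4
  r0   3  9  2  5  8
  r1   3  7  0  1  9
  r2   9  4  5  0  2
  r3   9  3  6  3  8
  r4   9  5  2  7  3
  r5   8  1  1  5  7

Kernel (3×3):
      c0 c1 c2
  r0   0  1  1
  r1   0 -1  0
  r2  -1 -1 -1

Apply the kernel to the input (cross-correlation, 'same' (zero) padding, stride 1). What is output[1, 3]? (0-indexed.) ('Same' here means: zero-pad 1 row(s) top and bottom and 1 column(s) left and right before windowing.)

The receptive field on the zero-padded input at this output position is [2 5 8 / 0 1 9 / 5 0 2]. Elementwise product with the kernel and sum: 5·1 + 8·1 + 1·-1 + 5·-1 + 0·-1 + 2·-1.

5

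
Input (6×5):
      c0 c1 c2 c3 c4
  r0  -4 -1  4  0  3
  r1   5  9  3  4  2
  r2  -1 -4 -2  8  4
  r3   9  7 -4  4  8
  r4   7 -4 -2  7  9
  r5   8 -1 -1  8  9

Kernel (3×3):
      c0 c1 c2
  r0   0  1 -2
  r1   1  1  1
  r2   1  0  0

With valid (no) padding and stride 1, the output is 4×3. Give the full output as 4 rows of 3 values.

7 16 1
5 4 6
19 -15 6
24 -12 1

Output[0,0]: The receptive field on the input at this output position is [-4 -1 4 / 5 9 3 / -1 -4 -2]. Elementwise product with the kernel and sum: -1·1 + 4·-2 + 5·1 + 9·1 + 3·1 + -1·1.
Output[0,1]: The receptive field on the input at this output position is [-1 4 0 / 9 3 4 / -4 -2 8]. Elementwise product with the kernel and sum: 4·1 + 0·-2 + 9·1 + 3·1 + 4·1 + -4·1.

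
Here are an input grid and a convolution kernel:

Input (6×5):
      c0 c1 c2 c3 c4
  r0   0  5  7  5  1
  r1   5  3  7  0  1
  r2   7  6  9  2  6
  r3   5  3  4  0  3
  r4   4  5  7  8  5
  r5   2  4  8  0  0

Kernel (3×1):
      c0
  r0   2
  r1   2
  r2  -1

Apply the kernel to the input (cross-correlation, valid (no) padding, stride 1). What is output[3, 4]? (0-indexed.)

16

The receptive field on the input at this output position is [3 / 5 / 0]. Elementwise product with the kernel and sum: 3·2 + 5·2 + 0·-1.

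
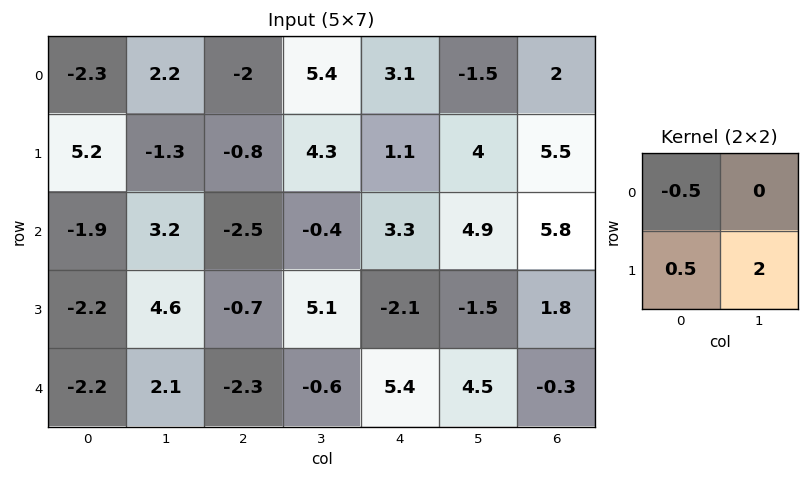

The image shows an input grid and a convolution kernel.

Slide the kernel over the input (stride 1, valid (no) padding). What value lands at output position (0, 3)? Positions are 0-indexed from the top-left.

The receptive field on the input at this output position is [5.4 3.1 / 4.3 1.1]. Elementwise product with the kernel and sum: 5.4·-0.5 + 4.3·0.5 + 1.1·2.

1.65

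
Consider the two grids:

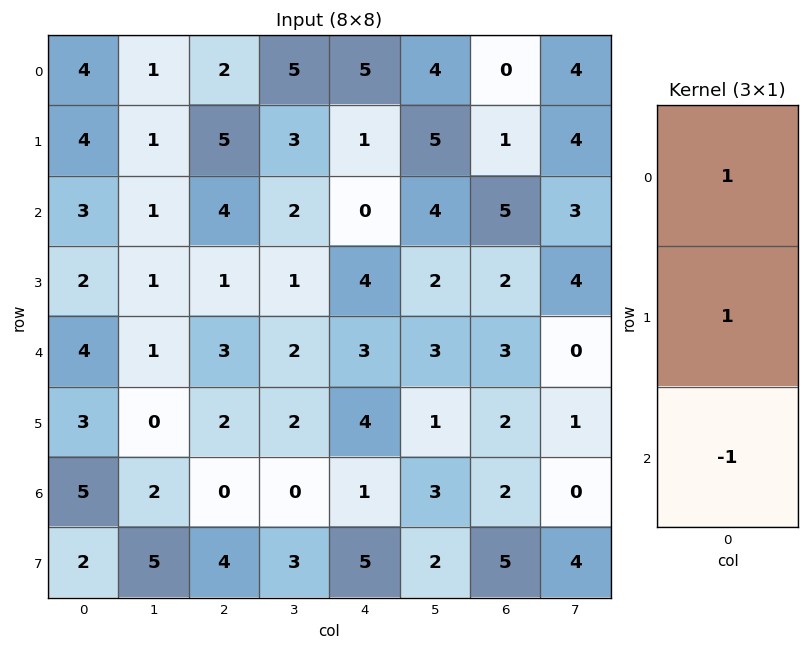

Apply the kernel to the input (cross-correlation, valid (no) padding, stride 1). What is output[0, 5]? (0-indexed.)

The receptive field on the input at this output position is [4 / 5 / 4]. Elementwise product with the kernel and sum: 4·1 + 5·1 + 4·-1.

5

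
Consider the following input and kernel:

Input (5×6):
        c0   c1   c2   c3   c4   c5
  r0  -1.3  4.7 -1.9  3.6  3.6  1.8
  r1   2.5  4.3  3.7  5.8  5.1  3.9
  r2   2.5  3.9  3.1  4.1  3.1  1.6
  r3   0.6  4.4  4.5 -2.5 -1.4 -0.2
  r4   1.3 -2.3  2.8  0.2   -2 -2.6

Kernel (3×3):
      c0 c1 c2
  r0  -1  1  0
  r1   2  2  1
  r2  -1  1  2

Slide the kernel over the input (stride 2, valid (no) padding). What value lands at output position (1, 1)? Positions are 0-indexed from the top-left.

-3

The receptive field on the input at this output position is [3.1 4.1 3.1 / 4.5 -2.5 -1.4 / 2.8 0.2 -2]. Elementwise product with the kernel and sum: 3.1·-1 + 4.1·1 + 4.5·2 + -2.5·2 + -1.4·1 + 2.8·-1 + 0.2·1 + -2·2.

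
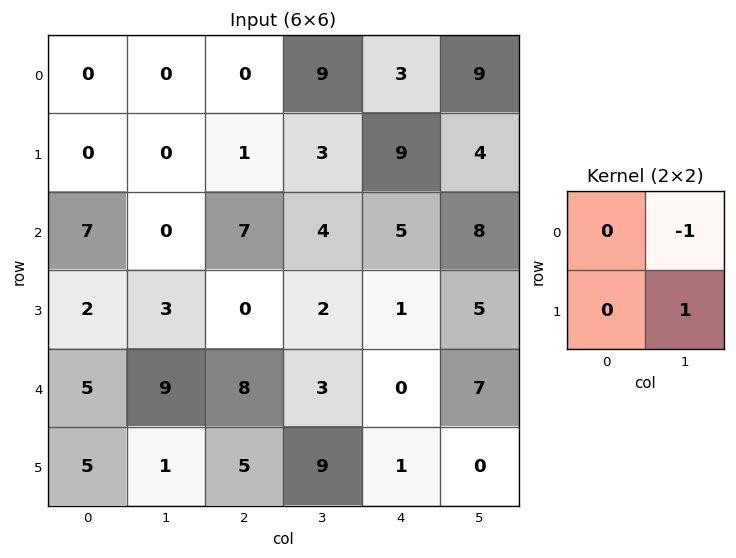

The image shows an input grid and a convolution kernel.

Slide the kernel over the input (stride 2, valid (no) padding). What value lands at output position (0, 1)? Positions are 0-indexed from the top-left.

The receptive field on the input at this output position is [0 9 / 1 3]. Elementwise product with the kernel and sum: 9·-1 + 3·1.

-6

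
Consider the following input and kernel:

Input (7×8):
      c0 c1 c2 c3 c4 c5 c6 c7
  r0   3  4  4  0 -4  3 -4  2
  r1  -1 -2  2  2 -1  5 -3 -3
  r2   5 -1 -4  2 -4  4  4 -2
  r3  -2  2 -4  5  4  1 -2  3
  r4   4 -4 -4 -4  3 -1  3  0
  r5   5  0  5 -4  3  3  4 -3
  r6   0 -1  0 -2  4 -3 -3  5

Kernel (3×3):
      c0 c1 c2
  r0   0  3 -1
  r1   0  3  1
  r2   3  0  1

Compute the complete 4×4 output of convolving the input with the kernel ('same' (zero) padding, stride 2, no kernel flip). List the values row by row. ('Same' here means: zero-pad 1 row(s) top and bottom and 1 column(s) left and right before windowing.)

11 8 2 2
15 5 0 10
0 -37 10 6
14 17 15 11

Output[0,0]: The receptive field on the zero-padded input at this output position is [0 0 0 / 0 3 4 / 0 -1 -2]. Elementwise product with the kernel and sum: 0·3 + 0·-1 + 3·3 + 4·1 + 0·3 + -2·1.
Output[0,1]: The receptive field on the zero-padded input at this output position is [0 0 0 / 4 4 0 / -2 2 2]. Elementwise product with the kernel and sum: 0·3 + 0·-1 + 4·3 + 0·1 + -2·3 + 2·1.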